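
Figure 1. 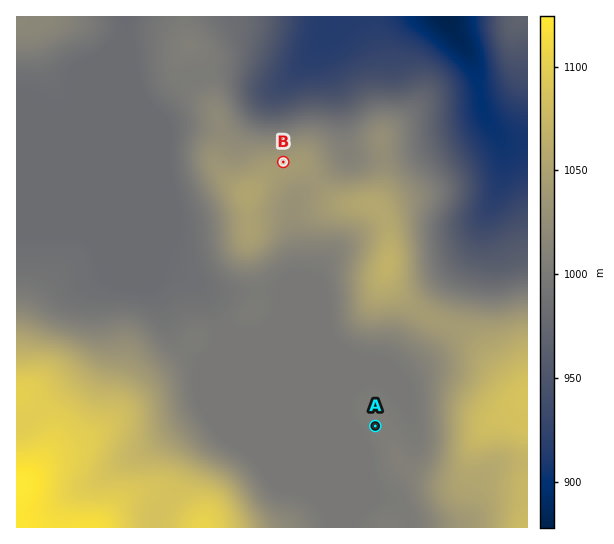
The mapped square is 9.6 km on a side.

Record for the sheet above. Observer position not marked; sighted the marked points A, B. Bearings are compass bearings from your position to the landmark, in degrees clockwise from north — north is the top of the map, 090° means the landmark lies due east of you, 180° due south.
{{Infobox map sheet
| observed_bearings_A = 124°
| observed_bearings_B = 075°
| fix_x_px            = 69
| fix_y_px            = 219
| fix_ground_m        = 982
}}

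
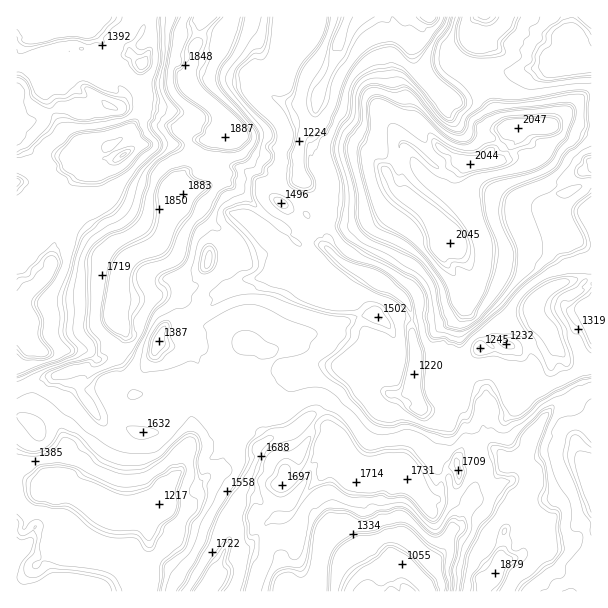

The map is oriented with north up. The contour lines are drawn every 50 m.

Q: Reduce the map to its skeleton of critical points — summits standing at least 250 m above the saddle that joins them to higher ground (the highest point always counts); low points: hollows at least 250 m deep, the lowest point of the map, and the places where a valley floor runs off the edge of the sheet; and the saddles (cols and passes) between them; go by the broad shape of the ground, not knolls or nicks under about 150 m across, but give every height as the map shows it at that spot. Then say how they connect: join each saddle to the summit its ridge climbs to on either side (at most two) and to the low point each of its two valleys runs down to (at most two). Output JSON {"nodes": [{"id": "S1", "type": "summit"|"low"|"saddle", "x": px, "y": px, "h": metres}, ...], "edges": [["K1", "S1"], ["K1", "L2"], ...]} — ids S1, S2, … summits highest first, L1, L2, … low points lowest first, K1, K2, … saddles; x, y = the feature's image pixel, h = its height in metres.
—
{"nodes": [
{"id": "S1", "type": "summit", "x": 522, "y": 126, "h": 2048},
{"id": "S2", "type": "summit", "x": 225, "y": 137, "h": 1887},
{"id": "S3", "type": "summit", "x": 209, "y": 584, "h": 1881},
{"id": "S4", "type": "summit", "x": 494, "y": 573, "h": 1879},
{"id": "S5", "type": "summit", "x": 483, "y": 17, "h": 1870},
{"id": "L1", "type": "low", "x": 404, "y": 566, "h": 1055},
{"id": "L2", "type": "low", "x": 428, "y": 17, "h": 1058},
{"id": "L3", "type": "low", "x": 123, "y": 155, "h": 1088},
{"id": "L4", "type": "low", "x": 159, "y": 504, "h": 1217},
{"id": "K1", "type": "saddle", "x": 101, "y": 369, "h": 1711},
{"id": "K2", "type": "saddle", "x": 254, "y": 467, "h": 1708},
{"id": "K3", "type": "saddle", "x": 479, "y": 458, "h": 1565},
{"id": "K4", "type": "saddle", "x": 486, "y": 84, "h": 1555},
{"id": "K5", "type": "saddle", "x": 189, "y": 405, "h": 1551},
{"id": "K6", "type": "saddle", "x": 461, "y": 363, "h": 1386},
{"id": "K7", "type": "saddle", "x": 318, "y": 209, "h": 1386}],
"edges": [["K1", "S2"], ["K1", "L2"], ["K1", "L3"], ["K2", "S3"], ["K2", "L1"], ["K2", "L4"], ["K3", "S3"], ["K3", "S4"], ["K3", "L1"], ["K3", "L2"], ["K4", "S1"], ["K4", "S5"], ["K4", "L2"], ["K5", "S2"], ["K5", "S3"], ["K5", "L2"], ["K5", "L4"], ["K6", "S1"], ["K6", "S4"], ["K6", "L2"], ["K7", "S1"], ["K7", "S2"], ["K7", "L2"]]}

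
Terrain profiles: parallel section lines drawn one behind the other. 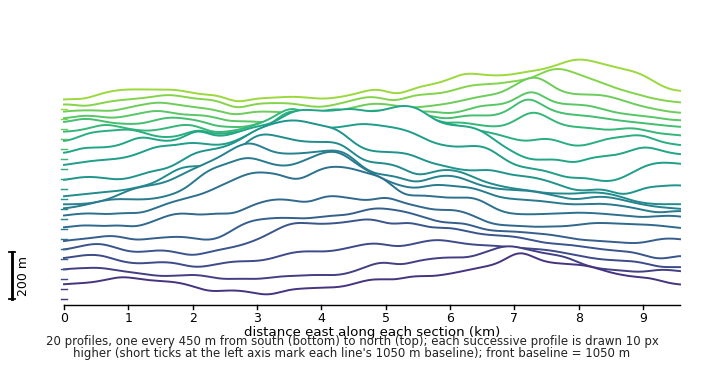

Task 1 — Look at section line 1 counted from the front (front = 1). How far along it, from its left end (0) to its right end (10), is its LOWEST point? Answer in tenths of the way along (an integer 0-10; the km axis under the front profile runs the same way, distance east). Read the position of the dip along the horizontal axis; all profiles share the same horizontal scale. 3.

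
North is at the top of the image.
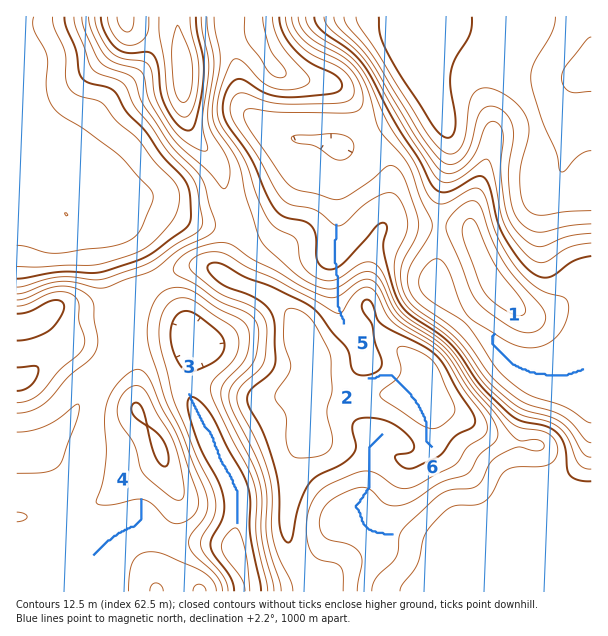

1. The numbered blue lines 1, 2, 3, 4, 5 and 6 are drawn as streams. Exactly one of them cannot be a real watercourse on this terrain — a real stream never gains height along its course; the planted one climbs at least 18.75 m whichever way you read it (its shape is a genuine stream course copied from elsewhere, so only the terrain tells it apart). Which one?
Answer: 6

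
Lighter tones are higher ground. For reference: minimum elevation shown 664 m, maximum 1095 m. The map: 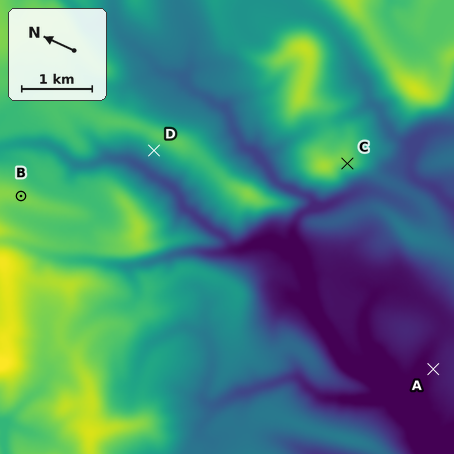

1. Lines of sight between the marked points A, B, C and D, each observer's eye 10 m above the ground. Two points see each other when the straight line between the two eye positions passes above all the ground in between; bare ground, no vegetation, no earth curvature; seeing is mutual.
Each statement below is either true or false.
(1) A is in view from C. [true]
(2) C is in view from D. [false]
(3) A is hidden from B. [true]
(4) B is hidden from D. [false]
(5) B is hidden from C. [true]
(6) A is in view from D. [false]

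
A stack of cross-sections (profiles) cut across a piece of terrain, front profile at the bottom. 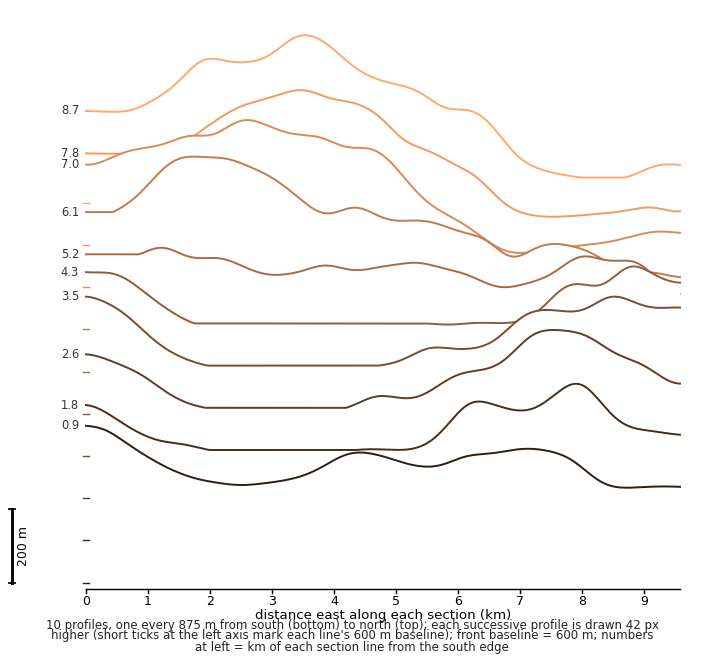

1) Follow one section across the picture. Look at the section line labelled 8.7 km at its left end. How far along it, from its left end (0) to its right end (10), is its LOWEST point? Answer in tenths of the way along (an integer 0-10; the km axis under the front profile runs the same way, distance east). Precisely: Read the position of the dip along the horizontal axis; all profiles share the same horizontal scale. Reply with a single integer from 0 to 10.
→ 9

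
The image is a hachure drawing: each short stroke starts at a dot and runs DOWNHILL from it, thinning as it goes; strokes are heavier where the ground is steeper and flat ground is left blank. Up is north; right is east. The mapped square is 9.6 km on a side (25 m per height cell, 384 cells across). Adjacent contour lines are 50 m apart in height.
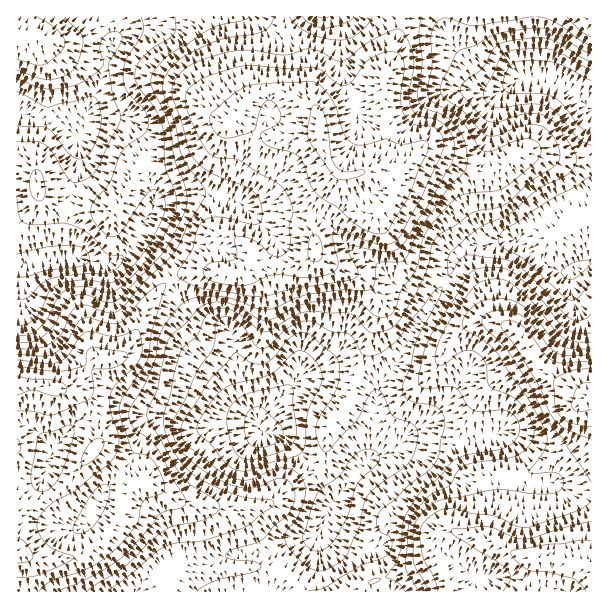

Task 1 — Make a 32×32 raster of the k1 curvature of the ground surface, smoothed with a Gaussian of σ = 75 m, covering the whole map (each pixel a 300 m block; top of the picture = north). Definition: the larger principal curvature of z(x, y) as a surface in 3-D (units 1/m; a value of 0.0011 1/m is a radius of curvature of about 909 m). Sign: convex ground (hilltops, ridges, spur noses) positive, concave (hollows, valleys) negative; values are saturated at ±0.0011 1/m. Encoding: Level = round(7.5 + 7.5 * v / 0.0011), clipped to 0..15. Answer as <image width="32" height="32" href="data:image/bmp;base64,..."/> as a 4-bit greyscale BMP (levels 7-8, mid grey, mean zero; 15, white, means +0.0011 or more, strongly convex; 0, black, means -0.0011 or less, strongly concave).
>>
<image width="32" height="32" href="data:image/bmp;base64,Qk12AgAAAAAAAHYAAAAoAAAAIAAAACAAAAABAAQAAAAAAAACAAATCwAAEwsAABAAAAAAAAAAAAAAABEREQAiIiIAMzMzAERERABVVVUAZmZmAHd3dwCIiIgAmZmZAKqqqgC7u7sAzMzMAN3d3QDu7u4A////AJl5iImZmIiLub24jqdpqJrO/rmIiJmqu3eJrcyHetu6yZv8l3iXeadmmlf6m//dqaZ2nsqImZmYiIqq/N3HaKqpiHu5nMzcy3Z6qcy4mJh4mtppu+3N3e2mipmqmYiHeKe/iZ3Jh1ncupiIeMzLqGi2feuup4d3m7t2d4iqmbuZp3ndrISJdFfMiId5qHZ5qYmYzFqmeXZ4vZmYd6l1atyYuspomod2mZvHi5iKh43c//yqmYmImJh4yIvqmbmevNu8vcqJiaunaKmHvYZ4792Ijdz7Z6mepnmLmJ6mavuHWH25/HmmbrV6e7mL7O/4ZmaeqN+ZhH24iWraiL3tqHea3Zi/usvbqoeMu4eLm6iJiqmVjuz/+73N/HuYjLuHWHh1mXjKqJqr3ZiNp4qamYeoh52Hm7rad+p77WaIlYqpqZq9h3rLmJm6zcyHl5iImbyqvbdquGeYmKjLuXmqd4i9iYrJeqh6iJqonamJq4eIvKmKqZqqmYeMvKq5q7y7uryFeqicqXmYvIiJ27qt3M2ahnqYfKuqmdt3q87JibuXeYdpdo3JqGfbd8ybp3mslomIeZrdmKqr2pnbZnh4ipicupm8ypmbyriZ3Id5lnh426qZqZqomXeomb6pmpV2eZrLhomImYmKuomtl4qXd4qqmamJiJh4vYmInZeKqZmu"/>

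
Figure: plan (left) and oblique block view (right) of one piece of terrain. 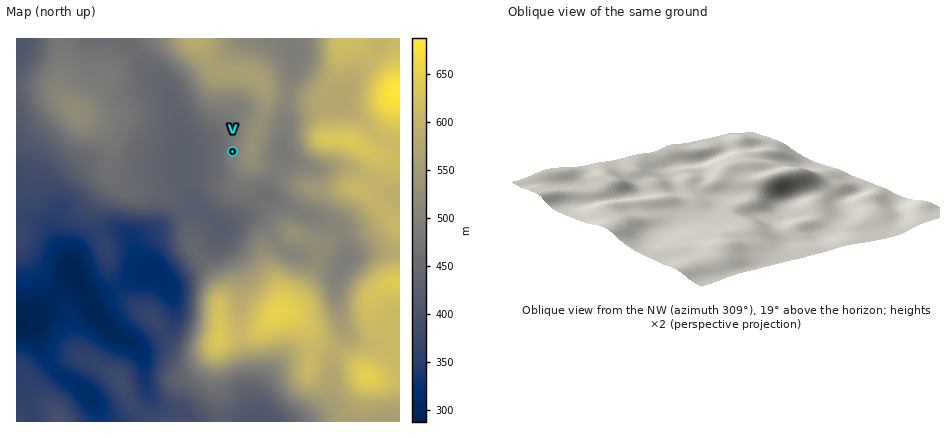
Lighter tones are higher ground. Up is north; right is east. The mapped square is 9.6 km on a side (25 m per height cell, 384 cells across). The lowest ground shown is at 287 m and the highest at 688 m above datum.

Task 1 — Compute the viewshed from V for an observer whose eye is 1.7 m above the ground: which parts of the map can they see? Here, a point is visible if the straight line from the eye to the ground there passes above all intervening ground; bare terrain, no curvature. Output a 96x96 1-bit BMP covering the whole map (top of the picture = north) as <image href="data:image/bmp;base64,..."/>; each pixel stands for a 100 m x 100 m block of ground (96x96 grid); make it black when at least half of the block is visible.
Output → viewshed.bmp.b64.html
<image width="96" height="96" href="data:image/bmp;base64,Qk2+BAAAAAAAAD4AAAAoAAAAYAAAAGAAAAABAAEAAAAAAIAEAAATCwAAEwsAAAIAAAAAAAAA////AAAAAADwP4AAAAAAAAAAAADwfwAAAAAAAAAAAADw/wAAAAAAAAAAAAD4/gAAAAAAAAAAAAD7/gAAAAAAAAAAAAD//AAAAAAAAAAAAAD/+AAAAAAAAAAAAAD/8AAQAAAAAAAAAAD/wAAQAAAAAAAAAAD/gAAwAAAAAAAAAAD/gABwAAAAAAAAAAD/AADgBwAAAAAAAAD/AAPgBwAAAAAAAAD/AA/AA4AAAAAAAAD/AD+AAAAAAAAAAAD/AP8AAAAAAAAAAAD/A/4AAAAAAAAAAAD/D/4AAAAAAAAAAAD/n/wAAAAAAAAAAAD///wAAAAAAAAAAAD///gAAAAAAAAAAAD///AAAAAAAAAAAAD///AAAAAAAAAAAAD//+AAAAABwAAAAAAD/8AAAAAB4AAAAAAA/wAAAAAA+AAAAAAAPgAAAAAA/AAAAAAAHAAAAAAA/wAAAAAAAAAAAAAA/4AAAAAAAAAAAAB//4AAAAAAAAAAAAD//4AAAAAAAAAAAAP//wAAAAAAAAAAAAP//AAAAAAAAAAAAAP/+AAAAAAAAAAAAAP/8AAAAAAAAAAAAAP/4AAAAAAAAAAAAAP/wAAAAAAAAAAAAAP/gAAAAAAAAAAAAAP+AAAAAAAAAAAAAAP4AAAAAAAAAAAAAAfgAAAAAAAAAAAAAAfAAAAAAAAAAAAAAA/AAAAAAAAAAAAAAA+AAAAAAAAAAAAAAB+AAAAAAAAAAAAAAD+AAAAAAAAAAAAAAD8AAAAAAAAAAAAAAD8AAAAAAAAAAAAAAH8AAAAAAAAAAAAAAD4AAAAAAAAAAAAAAD4AAAAAAAAAAAAAADwAAAAAAAAAAAAAAHwAAAAAAAAAAAAAAPwAAAAAAAAAAAAAAfwAAAAAAAAAAAAB//wAAAAAAAAAAAAP//wAAAAAAAAAAAAf//wAAAAAAAAAAAB///7wAAAAAAAAAAD////wAAAAAAAAAAD////wAAAAAAAAAAH////wAAAAAAAAAAH////wAAAAAAAAAAH////wAAAAAAAAAAH////wAAAAAAAAAAH////4AAAAAAAAAAH/////AAAAAAAAAAH/////AAAAAAAAAAH/////AAAAAAAAAH//////AAAAAAAAAH//////gAAAAAAAAH//////gAAAAAAAAP//////gAAAAAAAAP//////gAAAAAAAAP//////AAAAAAAAAP//////AAAAAAAAAP//////AAAAAAAAAP//////gAAAAAAAAP//////wAAAAAAAAP///+//8AAAAAAAAP///8f//AAAAAAAAP///8f//AAAAAAAAP///4f//AAAAAAAAf///4f//AAAAAAAD4///wf/+AAAAAAAD4f//wf/4AAAAAAADwf//weAAAAAAAAADwP///wAAAAAAAAADgH///wAAAAAAAAADAD///wAAAAAAAAADAB///wAAAAAAAAACAA///wAAAAAAAAAAAA///wAAAAAAAAAAAAf//wAAAAAAAAAAAA4ABwAAAAAAAAAAADwAAAAAAAAAAA="/>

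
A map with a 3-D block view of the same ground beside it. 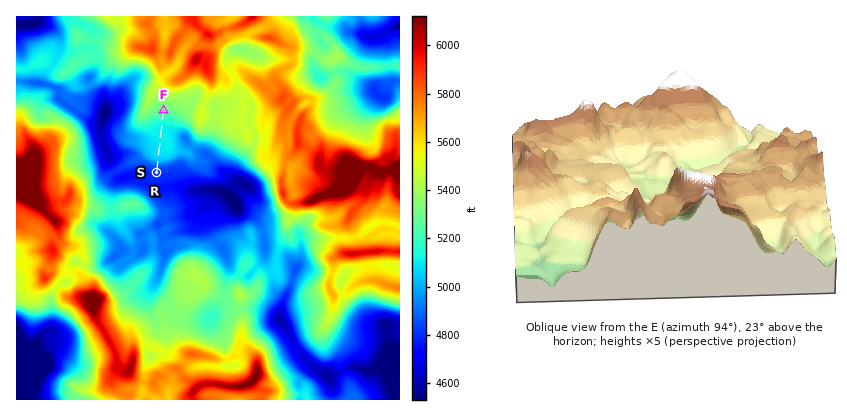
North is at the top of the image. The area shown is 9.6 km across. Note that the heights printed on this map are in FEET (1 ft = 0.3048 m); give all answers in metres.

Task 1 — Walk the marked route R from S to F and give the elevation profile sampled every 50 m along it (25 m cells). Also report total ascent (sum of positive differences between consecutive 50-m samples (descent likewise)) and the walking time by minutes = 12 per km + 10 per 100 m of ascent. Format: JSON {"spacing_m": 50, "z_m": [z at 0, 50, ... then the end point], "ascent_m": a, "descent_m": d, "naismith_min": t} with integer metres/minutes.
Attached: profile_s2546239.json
{"spacing_m": 50, "z_m": [1465, 1469, 1476, 1485, 1498, 1514, 1530, 1541, 1546, 1548, 1549, 1550, 1550, 1551, 1552, 1553, 1555, 1556, 1557, 1557, 1556, 1556, 1556, 1557, 1559, 1564, 1570, 1578, 1586, 1595, 1603, 1610, 1611], "ascent_m": 148, "descent_m": 1, "naismith_min": 33}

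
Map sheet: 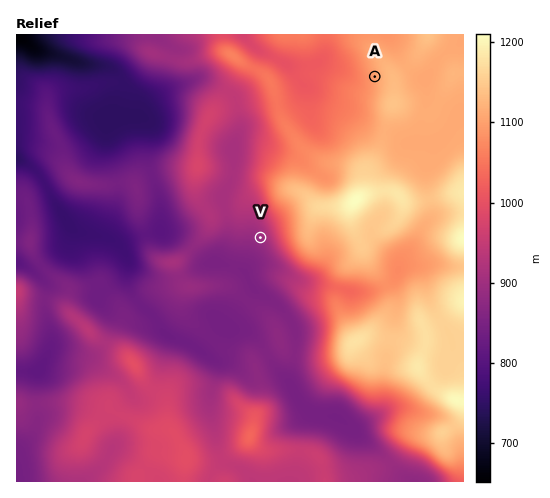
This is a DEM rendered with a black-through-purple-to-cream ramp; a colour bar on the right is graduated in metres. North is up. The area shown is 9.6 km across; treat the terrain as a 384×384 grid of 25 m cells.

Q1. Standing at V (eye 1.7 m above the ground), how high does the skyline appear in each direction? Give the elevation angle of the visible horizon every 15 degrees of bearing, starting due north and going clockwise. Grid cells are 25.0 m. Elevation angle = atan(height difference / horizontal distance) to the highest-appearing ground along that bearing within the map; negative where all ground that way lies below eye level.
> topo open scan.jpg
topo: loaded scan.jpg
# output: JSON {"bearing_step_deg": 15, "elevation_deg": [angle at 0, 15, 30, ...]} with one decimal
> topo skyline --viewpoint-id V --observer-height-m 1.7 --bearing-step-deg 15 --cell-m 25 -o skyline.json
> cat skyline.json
{"bearing_step_deg": 15, "elevation_deg": [5.3, 9.7, 11.7, 12.1, 13.2, 14.2, 14.1, 11.9, 7.5, 5.4, 3.2, 0.8, 1.6, 0.9, 1.1, 1.5, 0.5, 0.4, -0.1, 1.2, 1.2, 2.3, 2.6, 3.1]}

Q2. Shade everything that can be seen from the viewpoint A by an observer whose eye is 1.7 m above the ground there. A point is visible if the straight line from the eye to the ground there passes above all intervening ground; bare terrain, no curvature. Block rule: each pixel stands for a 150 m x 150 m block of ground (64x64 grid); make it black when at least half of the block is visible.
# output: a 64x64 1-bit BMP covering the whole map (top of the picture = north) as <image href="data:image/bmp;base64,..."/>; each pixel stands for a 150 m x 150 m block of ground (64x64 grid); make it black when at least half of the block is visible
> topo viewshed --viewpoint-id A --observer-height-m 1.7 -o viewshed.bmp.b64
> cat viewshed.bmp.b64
<image width="64" height="64" href="data:image/bmp;base64,Qk0+AgAAAAAAAD4AAAAoAAAAQAAAAEAAAAABAAEAAAAAAAACAAATCwAAEwsAAAIAAAAAAAAA////AAAAAAAAAAAAAAAAAAAAAAAAAAAAAAAAAAAAAAAAAAAAAAAAAAAAAAAAAAAAAAAAAAAAAAAAAAAAAAAAAAAAAAAAAAAAAAAAAAAAAAAAAAAAAAAAAAAAAAAAAAAAAAAAAAAAAAAAAAAAAAAAAAAAAAAAAAAAAAAAAAAAAAAAAAAAAAAAAAAAAAAAAAAAAAAAAAAAAAAAAAAAAAAAAAAAAAAAAAAAAAAAAAAAAAAAAAAAAAAAAAAAAAAAAAAAAAAAAAAAAAAAAAAAAAAAAAAAAAAAAAAAgAAAAAAAAACAAAAAAAAAAAAAAAAAAAAAAAAAAAAAAAAAAAAAAAAAAAAAAAAAAAAAAAAAAAAAAAAAAAAAAAAAAAAAAAAAAAAAAAAAAAAAAAAAAAAAAAAAAAAAAAAAAAAAAAAAAAAAAAAAAAAAABgAAAAAAAAAPwAAAAAAAAD/4AAAAAAAA/H8AAAAAAAHwHgAAAAAAAOAGAAAAAAAAQHwAAAAAAAAP/AAAAAAAAB/8AAAAAAAAP/wAAAAAAAB/+AAAAAAAAH34AAAAAAAA//AAAAAAAAH/8AAAAAAAAf/wAAAAAAAB//4AAAAAAAH5/gAAAAAAA/3+AAAAAAAD//wAAAAAAAf//AAAAAAAP//8AAAAAAB///gAAAAAAPn/8AAAAAAA4f/gAAAAAACB/wAAA=="/>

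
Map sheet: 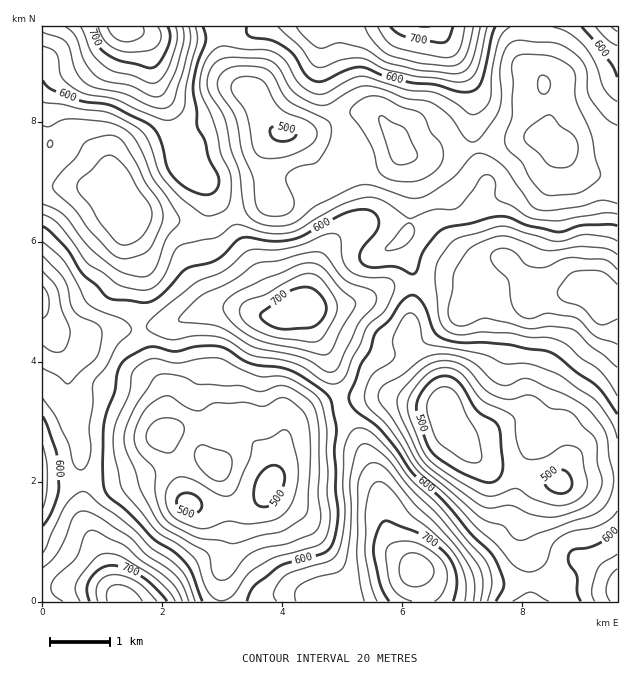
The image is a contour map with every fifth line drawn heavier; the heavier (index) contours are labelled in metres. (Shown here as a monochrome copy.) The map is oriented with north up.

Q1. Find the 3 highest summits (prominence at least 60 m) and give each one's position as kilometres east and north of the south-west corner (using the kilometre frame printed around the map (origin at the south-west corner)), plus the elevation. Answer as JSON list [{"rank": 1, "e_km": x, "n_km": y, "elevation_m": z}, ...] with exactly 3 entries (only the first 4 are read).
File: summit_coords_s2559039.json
[{"rank": 1, "e_km": 6.21, "n_km": 0.56, "elevation_m": 754}, {"rank": 2, "e_km": 4.24, "n_km": 4.91, "elevation_m": 720}, {"rank": 3, "e_km": 9.29, "n_km": 5.14, "elevation_m": 700}]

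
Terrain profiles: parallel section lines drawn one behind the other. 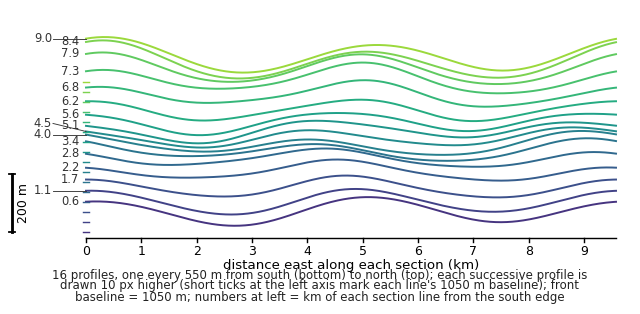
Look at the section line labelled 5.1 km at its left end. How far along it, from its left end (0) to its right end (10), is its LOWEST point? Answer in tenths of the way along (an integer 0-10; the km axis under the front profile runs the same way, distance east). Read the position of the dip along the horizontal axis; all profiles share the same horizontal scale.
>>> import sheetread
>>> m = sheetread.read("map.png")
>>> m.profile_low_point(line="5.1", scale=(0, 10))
2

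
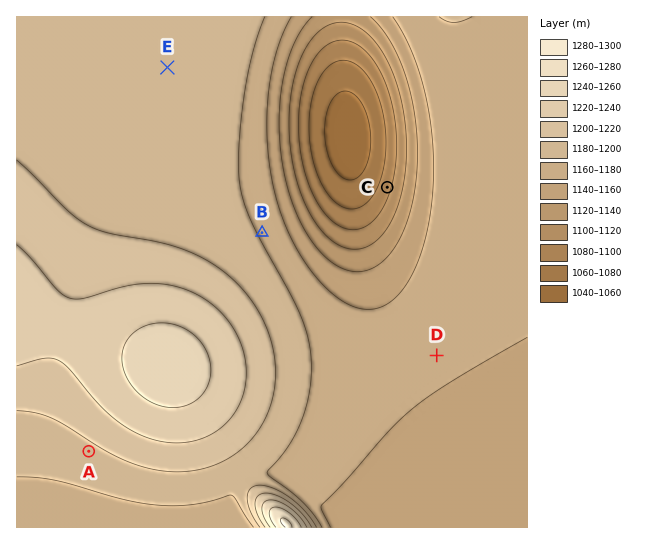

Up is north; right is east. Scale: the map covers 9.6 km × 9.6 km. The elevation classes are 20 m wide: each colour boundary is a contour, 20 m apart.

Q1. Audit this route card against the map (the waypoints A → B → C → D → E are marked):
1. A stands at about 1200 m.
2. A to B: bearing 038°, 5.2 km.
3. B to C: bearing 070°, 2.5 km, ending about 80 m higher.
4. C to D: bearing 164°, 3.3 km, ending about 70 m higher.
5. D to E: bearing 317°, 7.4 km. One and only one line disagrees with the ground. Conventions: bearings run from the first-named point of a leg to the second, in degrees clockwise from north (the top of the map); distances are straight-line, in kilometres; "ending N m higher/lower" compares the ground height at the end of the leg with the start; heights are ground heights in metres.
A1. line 3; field sense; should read lower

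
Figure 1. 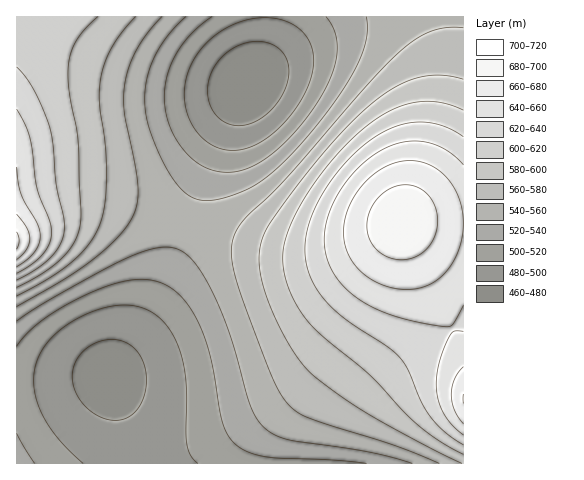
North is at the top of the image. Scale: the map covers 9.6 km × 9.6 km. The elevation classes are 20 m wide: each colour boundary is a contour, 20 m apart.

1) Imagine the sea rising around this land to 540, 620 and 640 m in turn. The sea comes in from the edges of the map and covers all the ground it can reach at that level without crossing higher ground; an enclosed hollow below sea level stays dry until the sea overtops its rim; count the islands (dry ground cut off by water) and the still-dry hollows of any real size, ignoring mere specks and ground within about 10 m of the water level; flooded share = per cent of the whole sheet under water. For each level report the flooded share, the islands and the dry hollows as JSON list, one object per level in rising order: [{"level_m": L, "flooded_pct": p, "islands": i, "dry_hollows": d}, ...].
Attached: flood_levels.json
[{"level_m": 540, "flooded_pct": 37, "islands": 0, "dry_hollows": 0}, {"level_m": 620, "flooded_pct": 80, "islands": 0, "dry_hollows": 0}, {"level_m": 640, "flooded_pct": 87, "islands": 0, "dry_hollows": 0}]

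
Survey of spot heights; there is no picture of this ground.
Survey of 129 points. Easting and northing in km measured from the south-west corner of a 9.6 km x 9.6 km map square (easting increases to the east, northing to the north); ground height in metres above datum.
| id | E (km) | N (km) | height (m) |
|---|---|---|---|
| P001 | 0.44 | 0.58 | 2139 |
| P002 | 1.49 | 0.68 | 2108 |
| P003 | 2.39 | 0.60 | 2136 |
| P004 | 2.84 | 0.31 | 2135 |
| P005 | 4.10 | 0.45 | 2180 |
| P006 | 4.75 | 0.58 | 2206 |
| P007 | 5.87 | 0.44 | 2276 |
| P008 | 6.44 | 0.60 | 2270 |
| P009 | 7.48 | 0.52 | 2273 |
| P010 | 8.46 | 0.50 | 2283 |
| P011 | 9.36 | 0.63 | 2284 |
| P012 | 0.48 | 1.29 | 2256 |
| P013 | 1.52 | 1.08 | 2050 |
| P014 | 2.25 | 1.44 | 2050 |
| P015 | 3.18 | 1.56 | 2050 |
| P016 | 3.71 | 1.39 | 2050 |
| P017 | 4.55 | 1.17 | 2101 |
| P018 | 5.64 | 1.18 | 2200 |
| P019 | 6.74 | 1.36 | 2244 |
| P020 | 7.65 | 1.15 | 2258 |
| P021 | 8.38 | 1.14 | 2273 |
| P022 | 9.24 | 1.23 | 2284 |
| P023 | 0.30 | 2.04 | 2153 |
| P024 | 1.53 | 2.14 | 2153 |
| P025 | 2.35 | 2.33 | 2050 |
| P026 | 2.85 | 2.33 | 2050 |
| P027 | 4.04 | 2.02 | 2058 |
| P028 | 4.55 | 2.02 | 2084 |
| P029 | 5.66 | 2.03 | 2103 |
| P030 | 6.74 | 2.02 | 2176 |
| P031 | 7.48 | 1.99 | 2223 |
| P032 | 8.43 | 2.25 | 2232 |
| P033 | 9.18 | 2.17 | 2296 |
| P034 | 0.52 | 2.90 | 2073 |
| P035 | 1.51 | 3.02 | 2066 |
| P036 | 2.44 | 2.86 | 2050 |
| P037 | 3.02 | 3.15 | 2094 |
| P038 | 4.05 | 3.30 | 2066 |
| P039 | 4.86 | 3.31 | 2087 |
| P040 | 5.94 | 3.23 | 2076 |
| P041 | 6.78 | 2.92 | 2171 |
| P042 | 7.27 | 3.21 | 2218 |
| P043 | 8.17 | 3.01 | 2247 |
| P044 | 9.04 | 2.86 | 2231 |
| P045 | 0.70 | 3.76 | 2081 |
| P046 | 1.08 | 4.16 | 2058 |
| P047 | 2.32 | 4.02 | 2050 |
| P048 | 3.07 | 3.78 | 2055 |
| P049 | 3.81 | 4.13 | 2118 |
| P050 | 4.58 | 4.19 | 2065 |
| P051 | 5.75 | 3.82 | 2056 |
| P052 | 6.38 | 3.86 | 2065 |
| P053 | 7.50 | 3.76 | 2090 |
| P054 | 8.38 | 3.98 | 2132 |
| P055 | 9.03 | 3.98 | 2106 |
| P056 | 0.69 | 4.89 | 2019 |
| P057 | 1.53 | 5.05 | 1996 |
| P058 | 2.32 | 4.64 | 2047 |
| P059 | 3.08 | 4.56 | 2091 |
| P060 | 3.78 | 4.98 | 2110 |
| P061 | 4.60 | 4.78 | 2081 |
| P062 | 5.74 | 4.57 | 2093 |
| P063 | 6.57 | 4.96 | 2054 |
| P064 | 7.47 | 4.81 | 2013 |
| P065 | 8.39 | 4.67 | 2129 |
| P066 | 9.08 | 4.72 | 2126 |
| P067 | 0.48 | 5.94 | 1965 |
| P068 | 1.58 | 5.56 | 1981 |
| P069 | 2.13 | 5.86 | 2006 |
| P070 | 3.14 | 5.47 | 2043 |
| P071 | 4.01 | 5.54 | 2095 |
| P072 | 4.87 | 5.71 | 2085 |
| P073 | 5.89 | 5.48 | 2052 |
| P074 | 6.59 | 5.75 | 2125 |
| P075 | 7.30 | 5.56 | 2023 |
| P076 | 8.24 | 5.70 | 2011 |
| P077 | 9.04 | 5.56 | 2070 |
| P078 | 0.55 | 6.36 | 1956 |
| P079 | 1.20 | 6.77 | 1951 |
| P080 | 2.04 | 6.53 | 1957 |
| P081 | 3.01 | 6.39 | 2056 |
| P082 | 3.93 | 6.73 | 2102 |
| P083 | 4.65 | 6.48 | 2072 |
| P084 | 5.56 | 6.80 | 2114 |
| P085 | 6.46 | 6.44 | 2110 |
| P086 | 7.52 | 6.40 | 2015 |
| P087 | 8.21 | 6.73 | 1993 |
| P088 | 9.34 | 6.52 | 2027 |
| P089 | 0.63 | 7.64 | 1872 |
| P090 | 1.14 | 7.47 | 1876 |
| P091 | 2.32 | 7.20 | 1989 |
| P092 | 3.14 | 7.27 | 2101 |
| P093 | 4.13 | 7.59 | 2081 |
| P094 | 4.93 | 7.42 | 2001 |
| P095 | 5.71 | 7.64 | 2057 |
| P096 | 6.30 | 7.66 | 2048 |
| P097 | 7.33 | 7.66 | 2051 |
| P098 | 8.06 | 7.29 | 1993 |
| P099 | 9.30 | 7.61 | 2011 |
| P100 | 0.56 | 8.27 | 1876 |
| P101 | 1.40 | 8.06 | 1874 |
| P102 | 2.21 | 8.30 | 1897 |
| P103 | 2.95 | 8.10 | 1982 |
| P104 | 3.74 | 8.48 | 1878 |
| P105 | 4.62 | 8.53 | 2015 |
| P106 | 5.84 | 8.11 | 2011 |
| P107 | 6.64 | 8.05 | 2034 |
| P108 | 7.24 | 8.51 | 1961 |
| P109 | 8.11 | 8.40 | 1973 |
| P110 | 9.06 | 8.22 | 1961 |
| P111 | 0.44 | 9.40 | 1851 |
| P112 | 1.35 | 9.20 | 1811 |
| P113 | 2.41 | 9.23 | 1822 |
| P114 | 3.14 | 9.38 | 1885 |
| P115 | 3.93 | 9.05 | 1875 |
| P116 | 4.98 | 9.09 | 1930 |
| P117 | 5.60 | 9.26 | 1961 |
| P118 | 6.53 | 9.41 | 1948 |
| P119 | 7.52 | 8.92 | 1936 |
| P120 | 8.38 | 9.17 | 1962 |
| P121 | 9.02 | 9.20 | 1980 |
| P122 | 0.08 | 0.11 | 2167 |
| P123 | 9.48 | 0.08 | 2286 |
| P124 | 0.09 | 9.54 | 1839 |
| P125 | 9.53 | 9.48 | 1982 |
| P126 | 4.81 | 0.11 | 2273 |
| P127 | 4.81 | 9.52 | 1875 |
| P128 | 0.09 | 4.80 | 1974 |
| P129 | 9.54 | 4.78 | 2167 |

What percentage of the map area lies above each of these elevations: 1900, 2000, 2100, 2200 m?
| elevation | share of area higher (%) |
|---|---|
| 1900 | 91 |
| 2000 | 74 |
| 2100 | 31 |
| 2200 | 14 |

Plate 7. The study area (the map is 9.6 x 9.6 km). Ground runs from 1810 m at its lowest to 2310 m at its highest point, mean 2065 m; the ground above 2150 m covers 17.3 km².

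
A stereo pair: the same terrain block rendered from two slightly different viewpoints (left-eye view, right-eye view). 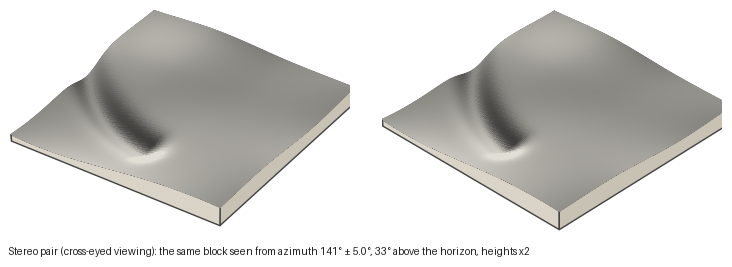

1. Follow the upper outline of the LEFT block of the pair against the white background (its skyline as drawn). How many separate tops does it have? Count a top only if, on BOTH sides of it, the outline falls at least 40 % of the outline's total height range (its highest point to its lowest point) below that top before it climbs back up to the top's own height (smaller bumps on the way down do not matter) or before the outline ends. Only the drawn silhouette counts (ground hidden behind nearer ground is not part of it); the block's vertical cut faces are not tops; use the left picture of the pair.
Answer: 1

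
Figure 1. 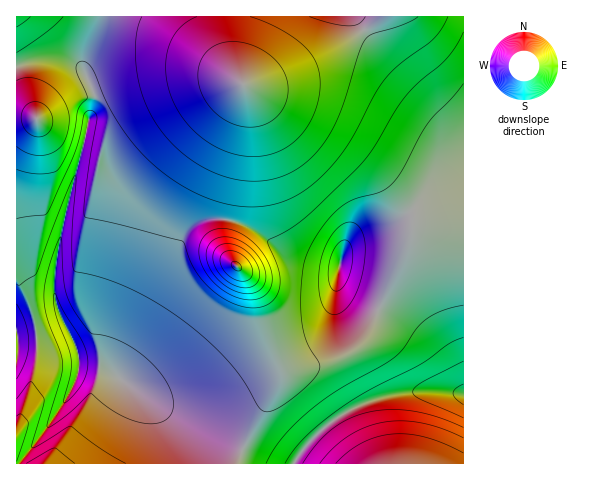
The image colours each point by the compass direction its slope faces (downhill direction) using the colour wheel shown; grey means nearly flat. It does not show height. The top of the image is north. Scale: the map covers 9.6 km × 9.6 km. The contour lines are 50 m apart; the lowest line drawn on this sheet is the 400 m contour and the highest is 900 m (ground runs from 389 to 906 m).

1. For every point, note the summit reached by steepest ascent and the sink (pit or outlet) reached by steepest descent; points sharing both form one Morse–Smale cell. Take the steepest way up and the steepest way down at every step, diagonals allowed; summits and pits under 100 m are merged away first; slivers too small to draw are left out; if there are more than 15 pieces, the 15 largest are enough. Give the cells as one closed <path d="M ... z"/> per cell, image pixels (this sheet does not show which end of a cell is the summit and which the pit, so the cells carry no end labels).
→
<path d="M463 16l-446 0-1 100 17 2 21 11 37 11 12 1 12-14 7-5 47-23 47-15 23-2 118 73 19 17 35 40 15-8 23-6 15-6z"/><path d="M239 82l-23 2-47 15-47 23-7 5-12 14-39-8-16-6-15-9-17-1 0 219 2 3 34-1 16-7 10 20 2 15 24 2 12 7 2-12 49-85 18-46 7-6 11-6 24 0 19-100 0-30-2-6z"/><path d="M225 219l-22 1-11 6-7 6-18 46-41 69-10 20 0 8 38 31 16 18 7 14 4 26 55 0 16-34 24-44 4-10 0-8-4-11-16-38-2-19-5-14-6-9-16-17-4-7-2-11 2-20z"/><path d="M463 192l-37 12-16 9 3 4 0 13-7 23-40 82-12 15-20 10-27 7-19 0-12-10 4 11-2 13-34 65-7 18 56 0 16-22 19-18 21-14 28-11 36-7 51 1z"/><path d="M245 86l1 34-18 100 22 7 17 12 17 15 10 6 24 6 21 1 5-18 9-10 30-11 26-15-22-30-30-28z"/><path d="M410 212l-11 8-16 8-30 11-9 10-5 18-21-1-24-6-10-6-17-15-17-12-19-7-4 1-2 13 2 19 4 7 21 24 6 16 2 19 8 21 9 18 8 8 22 1 16-3 24-10 14-12 47-94 5-18 0-13z"/><path d="M68 331l-16 7-34 1-2-2 0 126 164 1 1-10-4-16-14-24-17-15-38-29-28-4-2-15z"/><path d="M447 392l-34 0-16 2-41 13-35 23-18 19-9 14 169 1 1-69z"/>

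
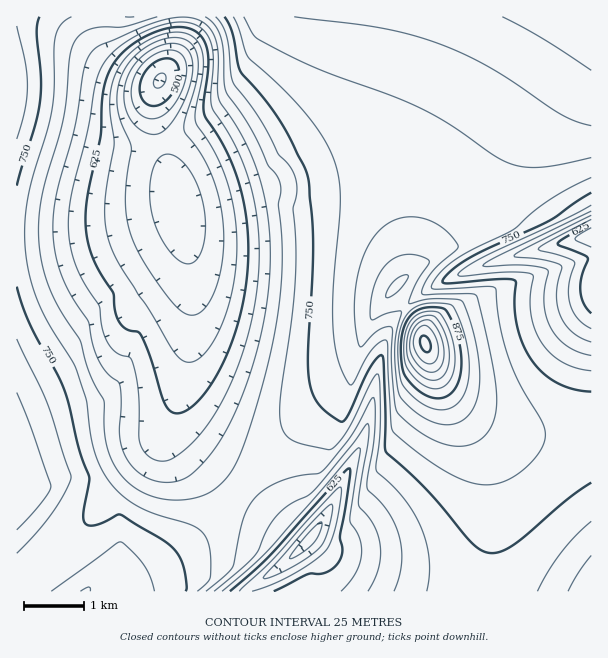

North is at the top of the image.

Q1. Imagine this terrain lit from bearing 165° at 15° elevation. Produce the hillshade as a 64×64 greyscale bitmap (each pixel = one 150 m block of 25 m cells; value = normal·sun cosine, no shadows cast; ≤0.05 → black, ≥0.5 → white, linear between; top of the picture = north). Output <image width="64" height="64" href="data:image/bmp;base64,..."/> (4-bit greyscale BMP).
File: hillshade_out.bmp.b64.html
<image width="64" height="64" href="data:image/bmp;base64,Qk12CAAAAAAAAHYAAAAoAAAAQAAAAEAAAAABAAQAAAAAAAAIAAATCwAAEwsAABAAAAAAAAAAAAAAABEREQAiIiIAMzMzAERERABVVVUAZmZmAHd3dwCIiIgAmZmZAKqqqgC7u7sAzMzMAN3d3QDu7u4A////AHZmVURnd3d3d3is7/2CABVmVVVVZmZmd3d3d3iIiIiJd2ZVVFZ3d3d3d4rO/scgAlVVVVVmZmZ3d3d3iIiIiImHdmVVRWd3d3d3eJre/ZQAJFVVVmZmZ3d3d3eIiIiImYh3ZmVUZmZmZ3d3iJvf61ECRWZmZmZ3d3d3d4iIiIiZmId2ZlVWZmZmZ3d4iKzuxhE2ZmZmd3d3d3d4iIiIiJmZiHdmZVVmZmZmd3eIic7sYiV3d3d3d3d3d3iIiIiIiamYh3ZlVWVVVmZnd4iInO/GM2d3d3d3d3d3iIiIiIiJqpmId2ZVVVVVVmZ3eIiaz/tTV4h3d3d3d3iIiIiIiImqqZiHdmVVVVVVZnd4iJmt/oRGiIiHd3eIiIiIiIiIiImpmId3ZVVERVVWZ3iImZvuxkWIiIiIiIiIiIiIiIiIeJmZiHdlVUREVVZnd4iZmc7pRGiIiIiIiIiIiIiIiIh3eJmId2VVRERVVmZ3iImZrexkWIiIiIiIiIiIiIiIiHd3eIh2ZVVVRFVVZnd4iJmb7ZRGiIiIiIiIiIiIiIiId3d3d3ZmVVVVVVVmZ3iIiZrdtTWIiIiIiIiIiIiIiIh3d3d3dmZmZVVVVVZmd4iImb3YRGiIiIiIiIiIiIiIiHd3d3d3d2ZmZVVVVmZ3eIiInNtTWIiJmZiIiIiHd3eId3d3d3d3d3ZmVVVVZmd3iIib3HRHiJmZmYiIh3d3d3d3d3d3d3d3d2ZlVVVmZ3d4iInMpUaJmZmZmIiHd3d3d3d3d3d4iIh3ZmVVVVZmd3eIiLy2RomZqpmYiHd3d3d3d3d3d3iIiHd2ZVVVVWZnd3iIm7dFiZqqqZiId3d3dmZ3d3d3d4iId3ZmVVVVZmd3d4ibuFV5qruqmIh3d2ZmZnd3d3d3eId3dmZVVVVWZnd3eIq5VXmru7qYh3d2ZmZmd3d3d2Znd3d2ZlVVVVZmZ3d3irpleavMupiHd3ZmZVV3Znd3ZmZ3d3ZmZVVVVWZnd3d5umRpvMy6mId3ZmZVVXZmZndmZnd3dmZlVVVVZmZ3d3m7dFi8y6mId3dmZlVUdmZmZ3ZlZ3d2ZmVVVVVmZnd3eKuER6u6mYh3d2ZlVUR2ZmZndmVmd3ZmZVVVVVZmZ3d3q5Q1iqmIh3d3ZmVVRHZmZmd3ZlZ3dmZlVVVVVmZnd3ebpSJnd3d3d3d2ZlVEdmZmZ3dmVmZmZmVVVVVWZmZ3d4u3ECRWZ3d3d3ZmVUR2ZmZmd3ZmZmZmZlVVVVZmZmd3erkgADVmd3d3d3ZlVHdmZmZ3d2ZmZmZmVVVVVmZmZmZoqlAABFZ3d3d3d2ZVd2ZmZmd3ZmZmZmZVVVVWZmZmZmaakgABRnd3eId3d2Z3dmZmZnd2ZmZmZlVVVVZmZmZmZnmoIAACVneIiIiHdnd3ZmZmZ3ZmZmZmZVVVVmZmZmZlVpqVEAATRniIiIiHd3d2ZmZmZmZmZmZmVVVmZmZmZmVVaauWMAASRWiJmZh3d3d2ZmZmZmZmZmZlVmZmZmZmZVVGm8yoUhARNGeJmXd3d3d2ZmZmZmZmZmZmZmZmZmZmVVVorN3KhTIRI1Z4d3d3d3d3ZmZmZmZmZmZmZmZmZmZVVVZ5ve7tuXVDM0WId3d3d3d3d3ZmZmZmZmZmZmZmZmVVZmeJvO//7bl1RIiIh3d3d3d3d3ZmZmZmZmZmZmZmZmZmZneJrN7///25iIiIh3d3d3d3d2ZmZmZmZmZmZmZmZmZnd3eIm83///+IiIiIh3d3d3d3d2ZmZmZmd3dmZmZmZmd3d3iImr3v/4iIiIiIh3d3d3d3d2ZmZmZ3d3ZmZmZmd3d3d4iJmrzfiIiIiIiId3d3d3d3d3dmVmd3d3ZmZnd3d3d3iIiZqryZmYiIiIiHd3d3d3d3d2ZmZ3d3d3d3d3d3d3eIiImaqpmZmYiIiIiHd3d3d3d3d3d3d3d3d3d3d3d3d3iIiZmqmZmZmIiIiIiIh3d3d3eId3d3d3d3d3d3d3d3eIiImZqZmZmZiIiIiIiIiId3d4iId3d3d3d3d3d3d3d3iIiJmZmZmZmIiIiIiIiIiIh3iIh3d3d3d3d3d3d3d3eIiIiZmZmZmZiId3d4iIiIiIh4h3d3d3d3d3d3d3d3d3iIiIiZmZmZiIdmZmeIiIiIiIh3d3d3d3d3d3d3d3d3eIiIiJmZmZmId2VERWeIiIiIiId3d3d3d3d3d3d3d3d3iIiImZmZmIiHZUMzRniIiIiIiHd3d3d3d3d3d3d3d3eIiIiIiIiIiIdlQzM0V4iIiIiIh3d3d3d3d3d3d3d3d3iIiIiIiIiZmHZUMiNGeIiIiIiIh3d3d3d3d3d3d3d3eIiIiIiIiJmZmGVDIjRoiIiIiIiIh3d3d3d3d3d3d3eIiIiIiIiImqqph2QzNFeIiIiIiIiIiIiIiIiIiIiIiIiIiHiIiIiau8uphlQzRniIiIiIiIiIiIiIiIiIiIiIiIiId3iIiJq83cyodURFeIiIiIiIiIiIiIiIiIiIiIiIiIh3eIiJmr3u7suXZVVniIiIiIiIiIiIiIiIiIiIiIiIiHd4iImave//7bmGZmeIiIiIiIiIiIiIiIiIiIiIiIiId4iImZq87///26h3d4iIiIiIiIiIiIiIiIiIiIiIiIh3iImZqqzf///9uoh3iIiIiIiIiIiIiIiIiIiIiIiIiHiImZmqq97///7LmIiIiIiIiIiIiIiIiIiIiIiIiIiI"/>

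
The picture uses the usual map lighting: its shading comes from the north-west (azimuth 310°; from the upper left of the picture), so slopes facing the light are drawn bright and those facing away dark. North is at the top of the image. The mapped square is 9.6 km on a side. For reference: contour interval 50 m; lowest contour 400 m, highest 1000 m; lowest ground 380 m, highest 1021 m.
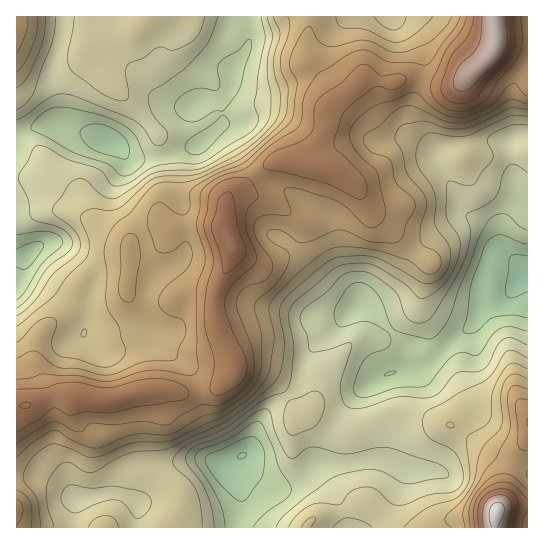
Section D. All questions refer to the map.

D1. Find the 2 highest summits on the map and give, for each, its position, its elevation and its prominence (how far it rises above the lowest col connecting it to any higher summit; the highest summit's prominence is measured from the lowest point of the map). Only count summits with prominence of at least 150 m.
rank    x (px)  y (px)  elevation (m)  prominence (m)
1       497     513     1021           641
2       495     39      995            421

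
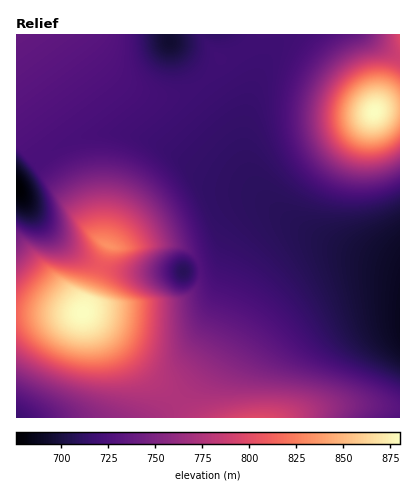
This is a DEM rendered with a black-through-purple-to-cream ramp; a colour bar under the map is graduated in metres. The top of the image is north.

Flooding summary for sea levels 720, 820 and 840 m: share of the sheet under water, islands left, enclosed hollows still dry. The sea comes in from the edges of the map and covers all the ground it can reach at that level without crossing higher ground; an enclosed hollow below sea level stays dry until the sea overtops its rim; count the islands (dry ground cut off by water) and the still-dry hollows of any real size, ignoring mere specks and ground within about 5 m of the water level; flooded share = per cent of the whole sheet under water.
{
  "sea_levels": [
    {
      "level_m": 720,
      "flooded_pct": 34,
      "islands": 0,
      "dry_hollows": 1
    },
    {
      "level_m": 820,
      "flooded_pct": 91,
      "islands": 2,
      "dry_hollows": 0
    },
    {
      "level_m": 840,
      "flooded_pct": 94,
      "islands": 1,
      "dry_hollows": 0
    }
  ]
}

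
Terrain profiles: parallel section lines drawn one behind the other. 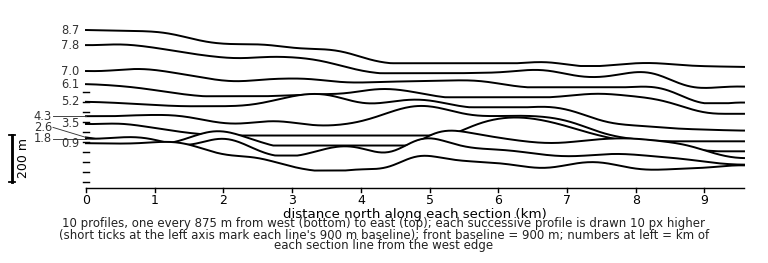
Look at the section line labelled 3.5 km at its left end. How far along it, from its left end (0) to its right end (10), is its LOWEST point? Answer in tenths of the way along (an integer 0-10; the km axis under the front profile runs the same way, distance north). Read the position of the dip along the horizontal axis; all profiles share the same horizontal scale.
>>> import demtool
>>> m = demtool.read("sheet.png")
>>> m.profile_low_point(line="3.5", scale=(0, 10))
10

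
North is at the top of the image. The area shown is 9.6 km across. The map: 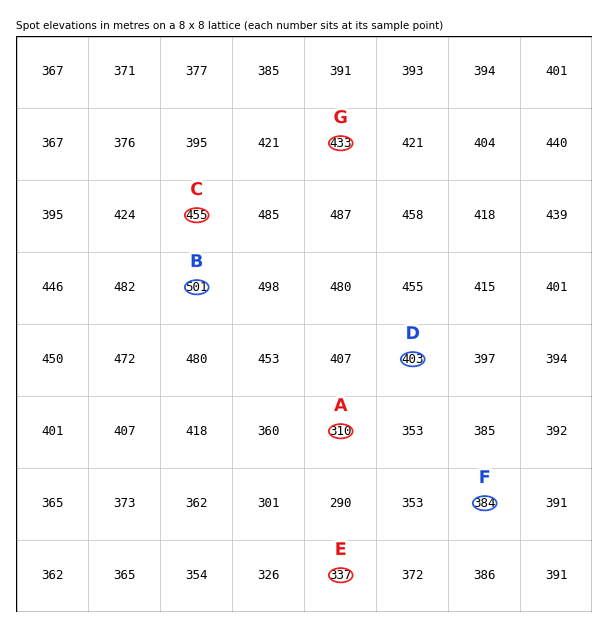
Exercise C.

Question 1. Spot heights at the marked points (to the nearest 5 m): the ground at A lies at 310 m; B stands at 500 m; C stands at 455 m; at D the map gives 405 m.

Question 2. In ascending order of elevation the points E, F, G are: E F G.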